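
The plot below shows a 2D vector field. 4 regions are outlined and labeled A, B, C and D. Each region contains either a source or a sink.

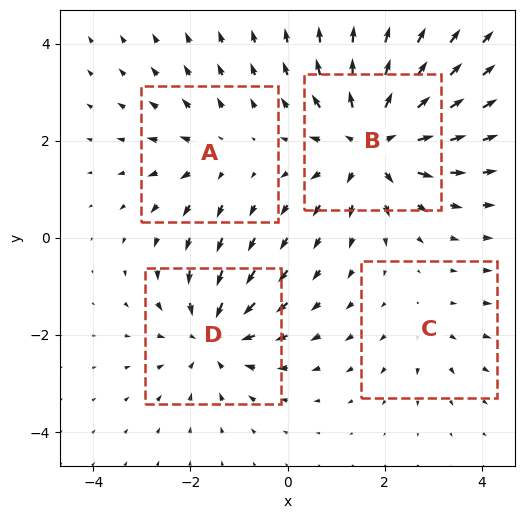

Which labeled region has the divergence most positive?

B

Divergence at each region's feature centre — A: about +3, B: about +7, C: about +2, D: about -5. Region B is most positive.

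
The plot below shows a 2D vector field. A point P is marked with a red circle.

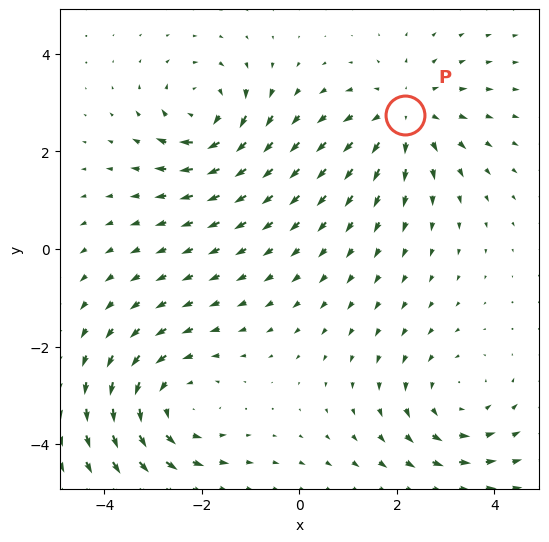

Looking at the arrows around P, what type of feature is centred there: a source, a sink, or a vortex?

source

At P (2.2, 2.7) the arrows spread outward. Divergence about +3, curl ≈0 — positive divergence with near-zero curl is a source.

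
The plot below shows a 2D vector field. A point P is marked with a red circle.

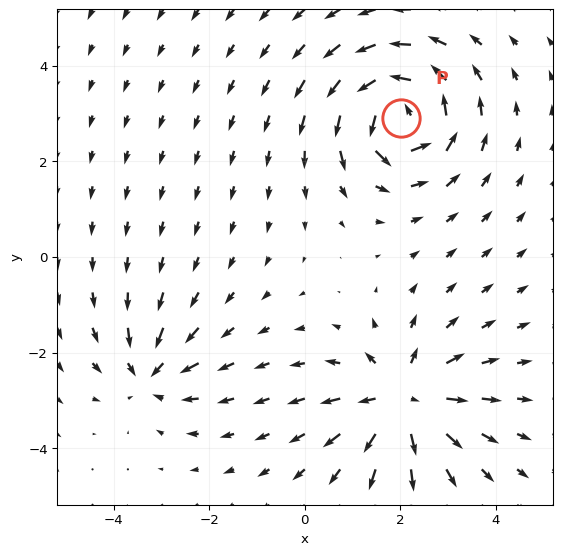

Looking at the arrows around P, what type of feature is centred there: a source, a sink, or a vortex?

At P (2.0, 2.9) the arrows circulate counterclockwise. Divergence ≈0, curl about +6 — near-zero divergence with nonzero curl is a vortex.

vortex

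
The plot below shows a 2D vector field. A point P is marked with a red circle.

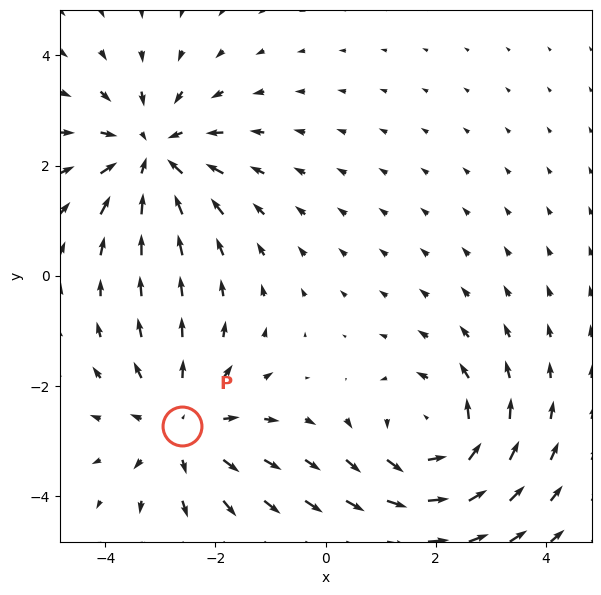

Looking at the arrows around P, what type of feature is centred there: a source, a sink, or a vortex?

source

At P (-2.6, -2.7) the arrows spread outward. Divergence about +4, curl ≈0 — positive divergence with near-zero curl is a source.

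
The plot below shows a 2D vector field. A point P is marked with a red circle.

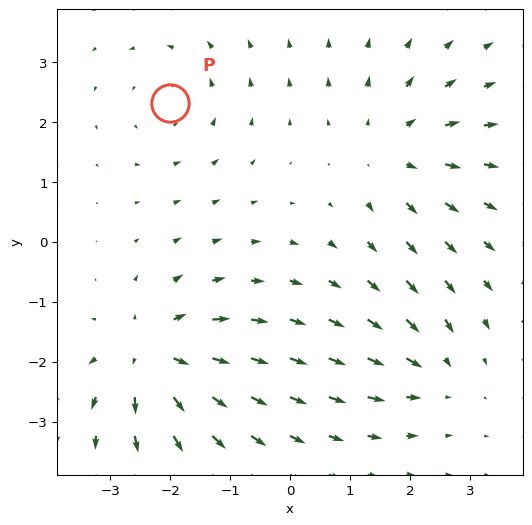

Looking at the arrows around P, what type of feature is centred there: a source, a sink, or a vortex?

vortex

At P (-2.0, 2.3) the arrows circulate counterclockwise. Divergence ≈0, curl about +3 — near-zero divergence with nonzero curl is a vortex.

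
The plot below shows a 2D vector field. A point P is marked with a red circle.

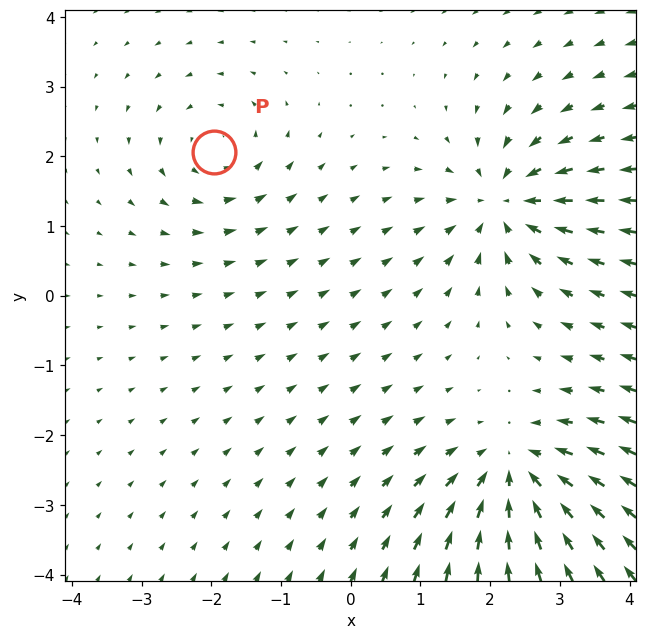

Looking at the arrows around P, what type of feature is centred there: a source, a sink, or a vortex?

At P (-2.0, 2.1) the arrows circulate counterclockwise. Divergence ≈0, curl about +3 — near-zero divergence with nonzero curl is a vortex.

vortex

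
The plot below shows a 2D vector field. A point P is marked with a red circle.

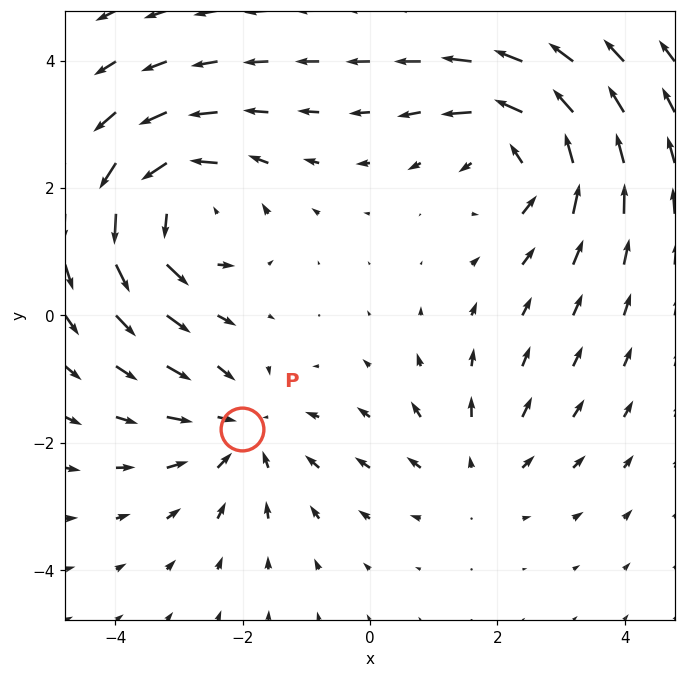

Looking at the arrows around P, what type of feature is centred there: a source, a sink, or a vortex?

sink

At P (-2.0, -1.8) the arrows converge inward. Divergence about -3, curl ≈0 — negative divergence with near-zero curl is a sink.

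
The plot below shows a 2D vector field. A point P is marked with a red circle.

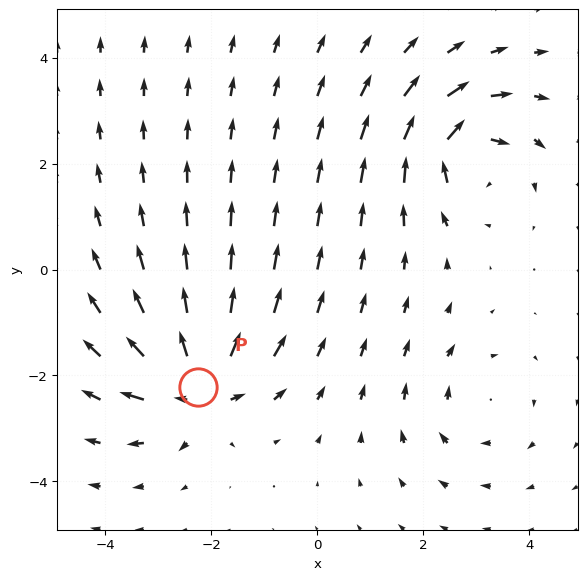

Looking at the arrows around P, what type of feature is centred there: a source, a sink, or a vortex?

At P (-2.3, -2.2) the arrows spread outward. Divergence about +7, curl ≈0 — positive divergence with near-zero curl is a source.

source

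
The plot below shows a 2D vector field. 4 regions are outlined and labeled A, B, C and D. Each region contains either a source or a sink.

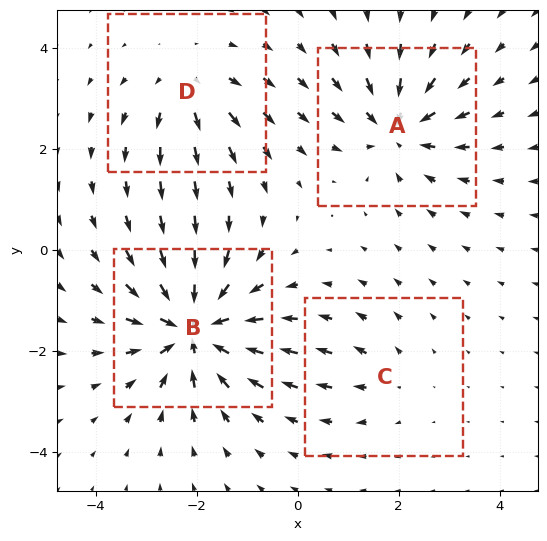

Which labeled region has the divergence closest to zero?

C

Divergence at each region's feature centre — A: about -5, B: about -8, C: about +2, D: about +4. Region C is closest to zero.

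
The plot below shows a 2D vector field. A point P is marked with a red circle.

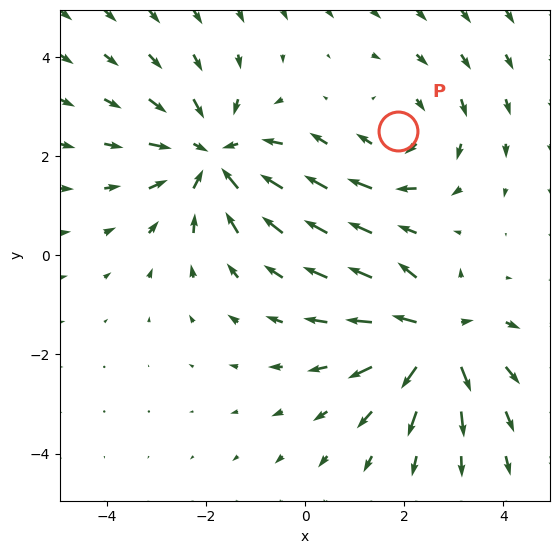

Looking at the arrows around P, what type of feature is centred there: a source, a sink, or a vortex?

vortex

At P (1.9, 2.5) the arrows circulate clockwise. Divergence ≈0, curl about -3 — near-zero divergence with nonzero curl is a vortex.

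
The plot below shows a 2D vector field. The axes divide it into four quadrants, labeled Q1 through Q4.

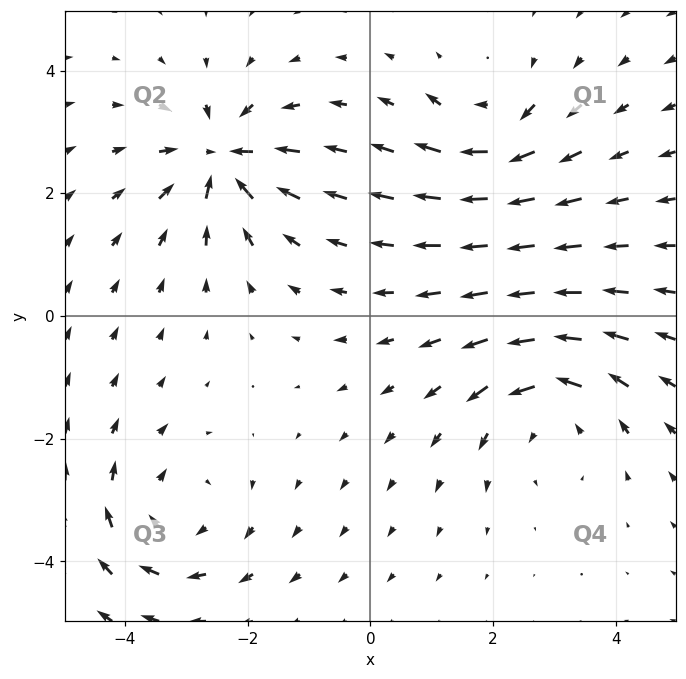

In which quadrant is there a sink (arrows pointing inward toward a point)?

The sink sits at approximately (-2.4, 2.6), which lies in quadrant Q2. The divergence there is about -7, negative as expected for a sink.

Q2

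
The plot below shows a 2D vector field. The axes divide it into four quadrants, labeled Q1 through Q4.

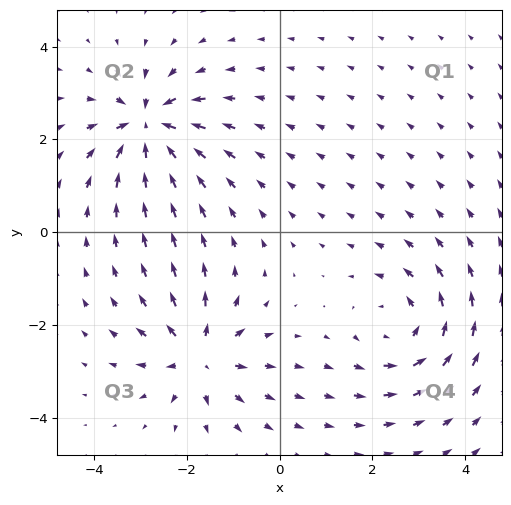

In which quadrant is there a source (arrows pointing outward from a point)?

The source sits at approximately (-1.7, -2.7), which lies in quadrant Q3. The divergence there is about +5, positive as expected for a source.

Q3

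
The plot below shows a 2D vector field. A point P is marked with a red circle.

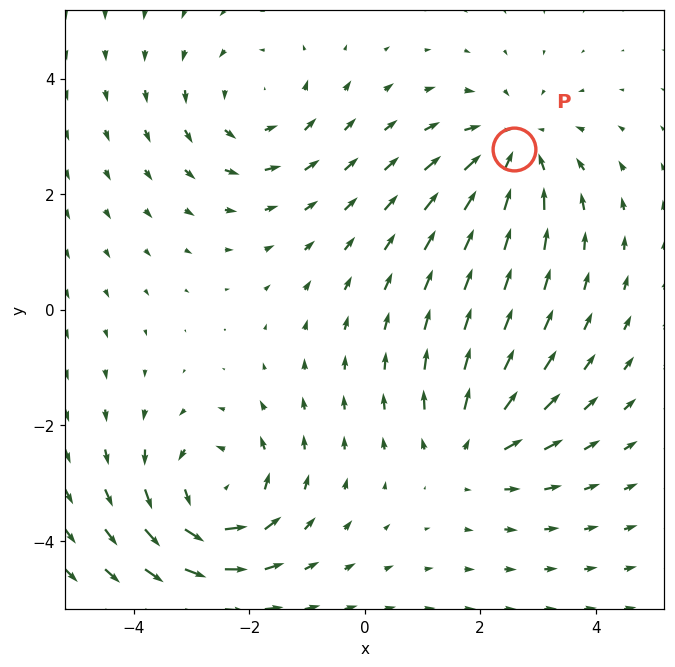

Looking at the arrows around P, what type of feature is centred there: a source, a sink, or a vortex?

At P (2.6, 2.8) the arrows converge inward. Divergence about -4, curl ≈0 — negative divergence with near-zero curl is a sink.

sink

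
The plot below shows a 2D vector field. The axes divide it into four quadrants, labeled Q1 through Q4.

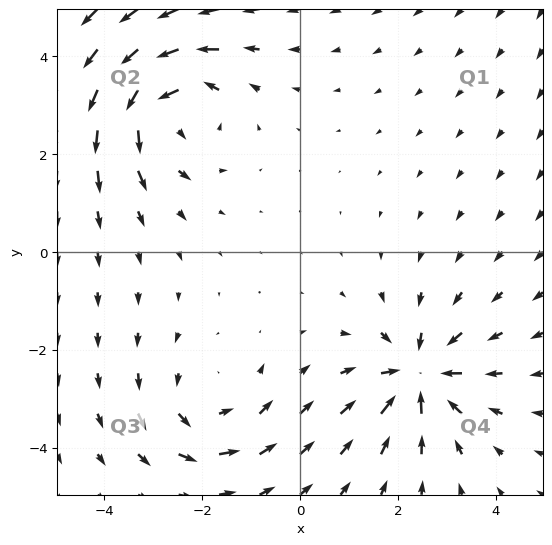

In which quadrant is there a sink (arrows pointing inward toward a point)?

The sink sits at approximately (2.4, -2.5), which lies in quadrant Q4. The divergence there is about -5, negative as expected for a sink.

Q4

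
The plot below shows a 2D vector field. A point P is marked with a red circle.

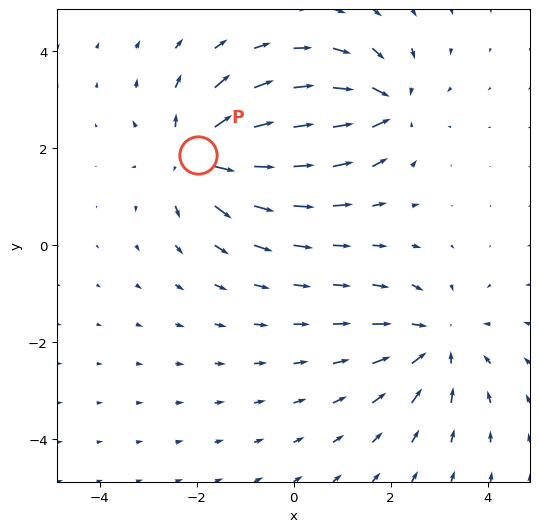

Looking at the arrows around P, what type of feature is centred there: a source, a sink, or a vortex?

At P (-2.0, 1.9) the arrows spread outward. Divergence about +5, curl ≈0 — positive divergence with near-zero curl is a source.

source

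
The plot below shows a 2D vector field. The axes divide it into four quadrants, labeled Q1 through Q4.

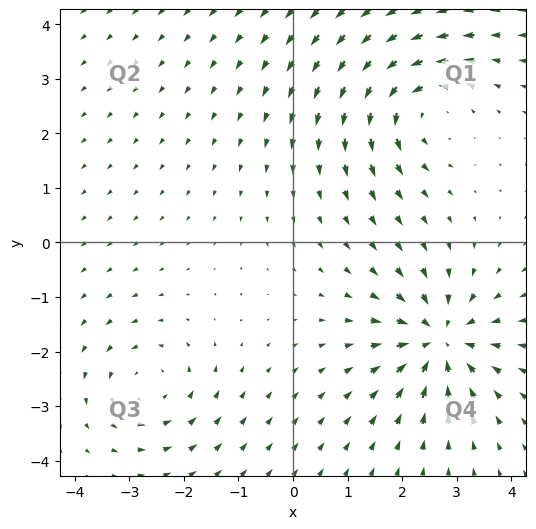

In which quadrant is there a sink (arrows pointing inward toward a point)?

Q4

The sink sits at approximately (2.7, -1.8), which lies in quadrant Q4. The divergence there is about -5, negative as expected for a sink.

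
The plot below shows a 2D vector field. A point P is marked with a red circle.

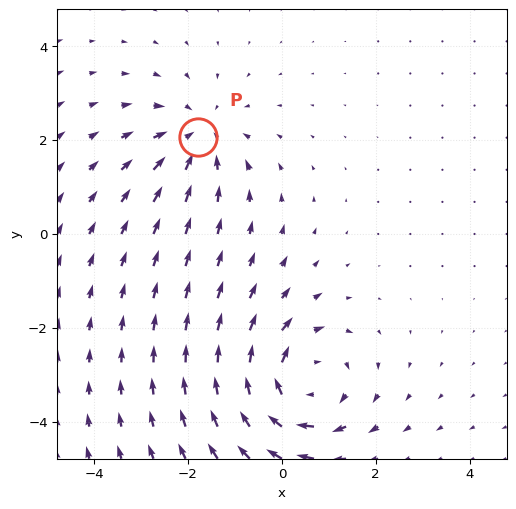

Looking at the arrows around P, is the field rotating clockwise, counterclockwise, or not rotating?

not rotating

Near P at (-1.8, 2.1) the arrows show no circulation. The curl there is ≈0.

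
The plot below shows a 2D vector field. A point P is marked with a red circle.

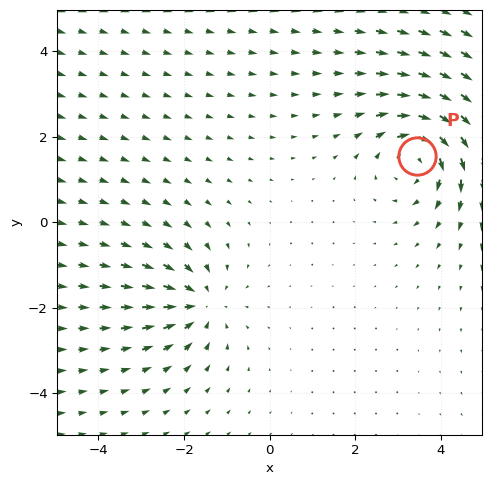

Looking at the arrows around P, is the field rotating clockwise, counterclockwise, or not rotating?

Near P at (3.4, 1.5) the arrows circulate clockwise. The curl (z-component) there is about -4; negative curl means clockwise rotation.

clockwise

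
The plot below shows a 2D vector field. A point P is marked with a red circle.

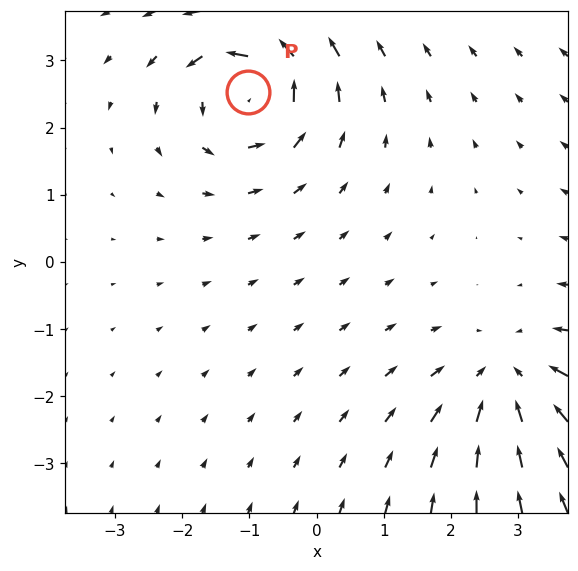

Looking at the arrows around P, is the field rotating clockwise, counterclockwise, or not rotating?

counterclockwise

Near P at (-1.0, 2.5) the arrows circulate counterclockwise. The curl (z-component) there is about +5; positive curl means counterclockwise rotation.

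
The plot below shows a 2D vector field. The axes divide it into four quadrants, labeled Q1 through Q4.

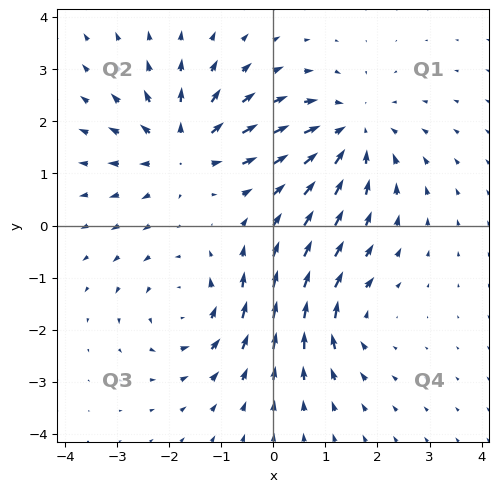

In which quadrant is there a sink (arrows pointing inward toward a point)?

The sink sits at approximately (1.5, 1.8), which lies in quadrant Q1. The divergence there is about -4, negative as expected for a sink.

Q1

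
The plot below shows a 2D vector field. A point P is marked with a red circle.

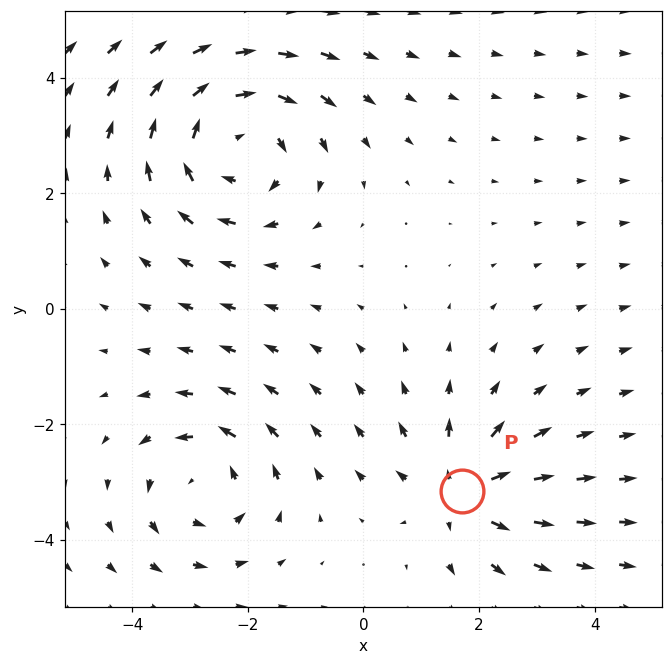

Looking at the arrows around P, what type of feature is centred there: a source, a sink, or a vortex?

source

At P (1.7, -3.1) the arrows spread outward. Divergence about +4, curl ≈0 — positive divergence with near-zero curl is a source.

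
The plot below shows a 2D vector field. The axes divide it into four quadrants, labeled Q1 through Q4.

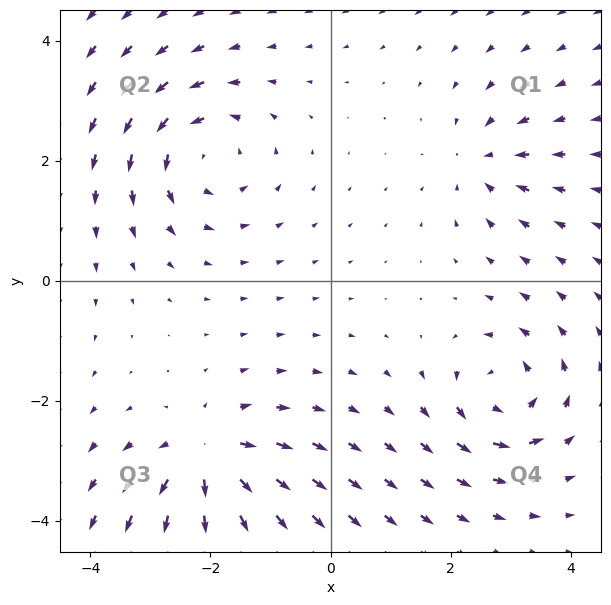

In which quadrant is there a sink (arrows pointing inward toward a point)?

The sink sits at approximately (2.5, 2.0), which lies in quadrant Q1. The divergence there is about -3, negative as expected for a sink.

Q1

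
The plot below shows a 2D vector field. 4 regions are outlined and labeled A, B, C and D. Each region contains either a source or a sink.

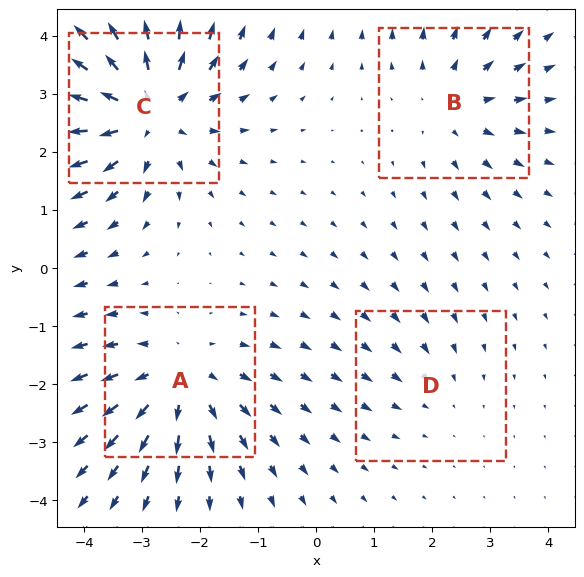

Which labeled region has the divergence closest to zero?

Divergence at each region's feature centre — A: about +4, B: about +3, C: about +6, D: about -2. Region D is closest to zero.

D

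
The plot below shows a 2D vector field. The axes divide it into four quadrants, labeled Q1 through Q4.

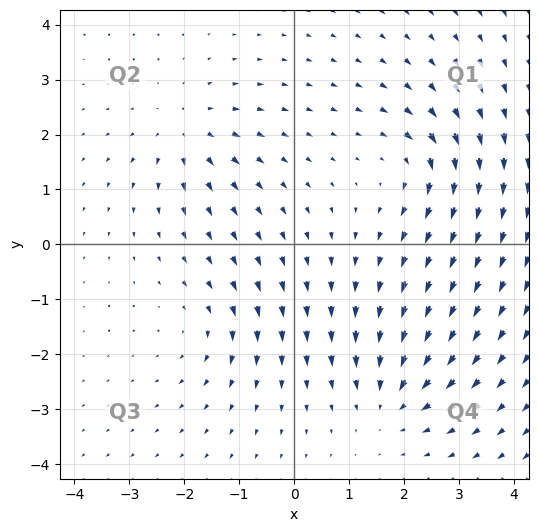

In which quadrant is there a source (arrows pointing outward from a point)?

Q2

The source sits at approximately (-2.0, 2.1), which lies in quadrant Q2. The divergence there is about +4, positive as expected for a source.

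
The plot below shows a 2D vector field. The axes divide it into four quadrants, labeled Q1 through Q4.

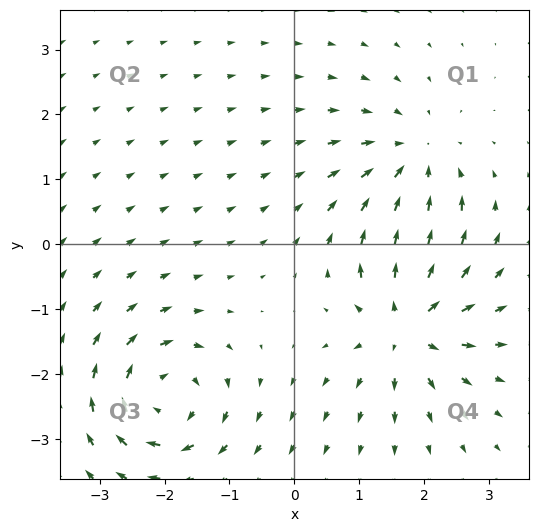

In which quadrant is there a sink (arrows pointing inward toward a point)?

The sink sits at approximately (1.8, 1.3), which lies in quadrant Q1. The divergence there is about -4, negative as expected for a sink.

Q1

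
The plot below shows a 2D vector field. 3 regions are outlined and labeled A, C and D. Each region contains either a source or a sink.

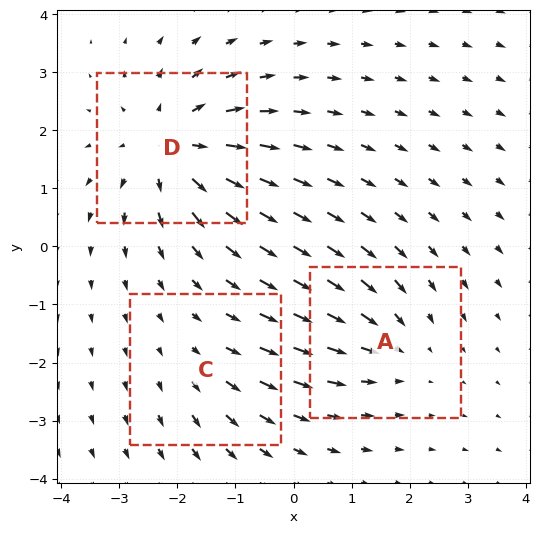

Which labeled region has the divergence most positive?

Divergence at each region's feature centre — A: about -3, C: about +2, D: about +5. Region D is most positive.

D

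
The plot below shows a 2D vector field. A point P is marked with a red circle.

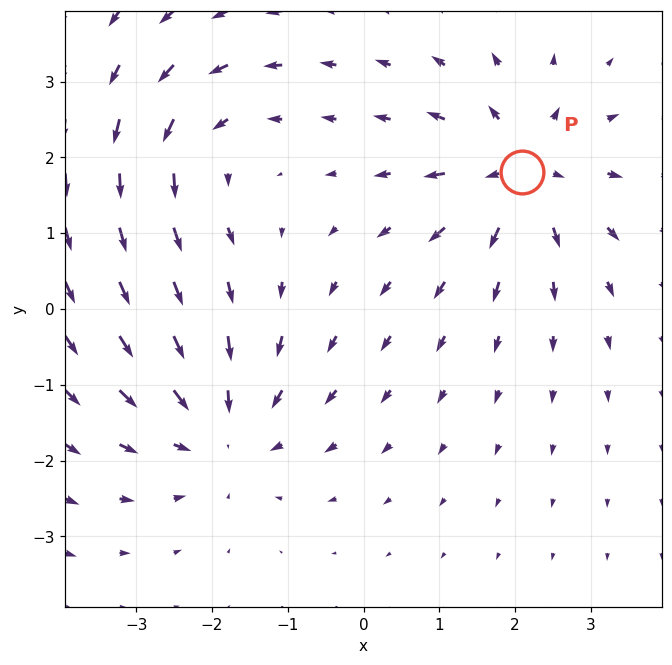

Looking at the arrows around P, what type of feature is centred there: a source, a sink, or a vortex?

source

At P (2.1, 1.8) the arrows spread outward. Divergence about +4, curl ≈0 — positive divergence with near-zero curl is a source.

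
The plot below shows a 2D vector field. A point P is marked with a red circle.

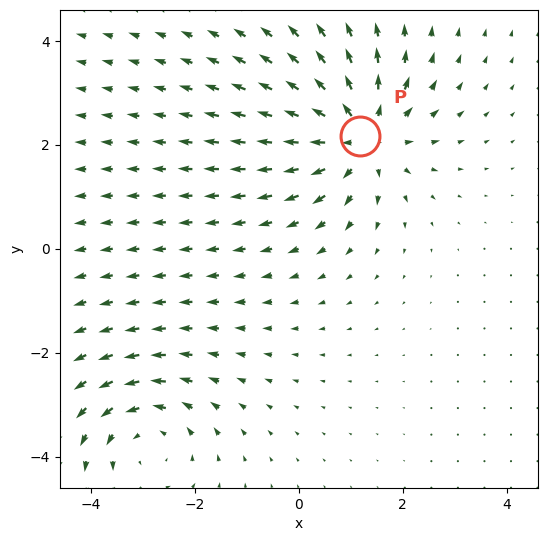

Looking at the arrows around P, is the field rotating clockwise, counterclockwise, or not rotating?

Near P at (1.2, 2.2) the arrows show no circulation. The curl there is ≈0.

not rotating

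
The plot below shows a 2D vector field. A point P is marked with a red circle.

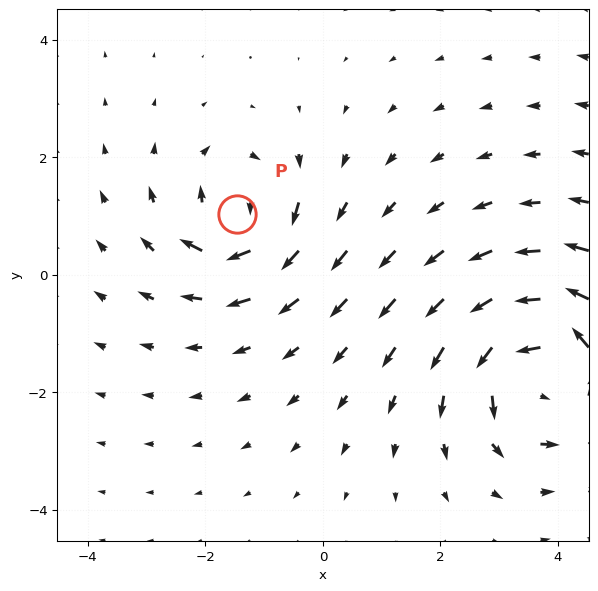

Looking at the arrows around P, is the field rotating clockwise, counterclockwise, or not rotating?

Near P at (-1.5, 1.0) the arrows circulate clockwise. The curl (z-component) there is about -4; negative curl means clockwise rotation.

clockwise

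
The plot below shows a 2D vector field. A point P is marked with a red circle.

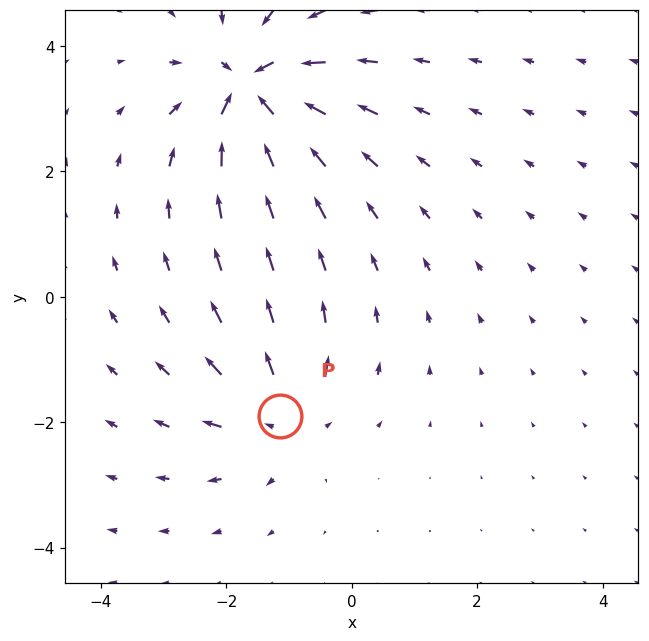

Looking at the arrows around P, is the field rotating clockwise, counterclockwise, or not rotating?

Near P at (-1.1, -1.9) the arrows show no circulation. The curl there is ≈0.

not rotating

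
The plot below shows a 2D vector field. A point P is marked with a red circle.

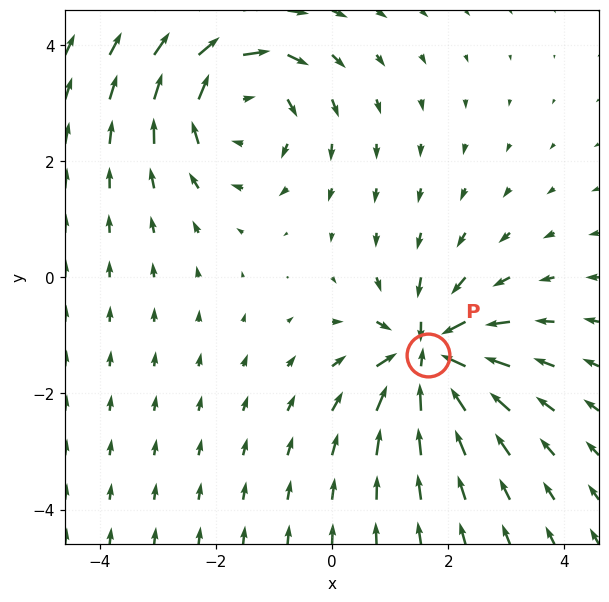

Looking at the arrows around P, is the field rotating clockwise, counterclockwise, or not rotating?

Near P at (1.7, -1.3) the arrows show no circulation. The curl there is ≈0.

not rotating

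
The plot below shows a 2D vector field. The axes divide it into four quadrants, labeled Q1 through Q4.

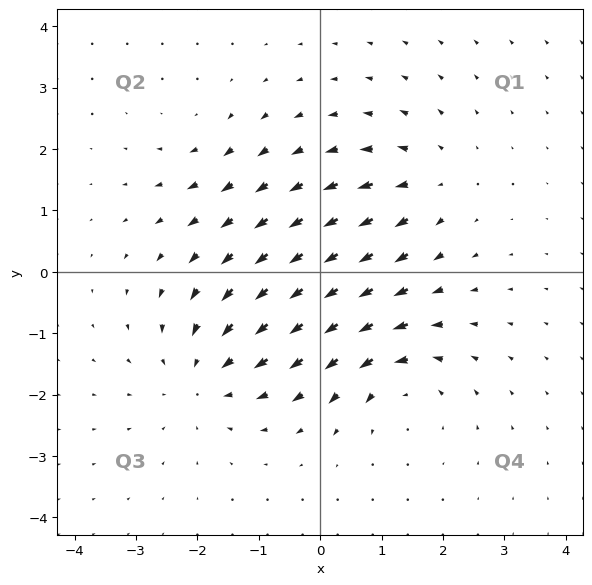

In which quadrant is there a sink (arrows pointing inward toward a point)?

Q3

The sink sits at approximately (-1.9, -1.7), which lies in quadrant Q3. The divergence there is about -4, negative as expected for a sink.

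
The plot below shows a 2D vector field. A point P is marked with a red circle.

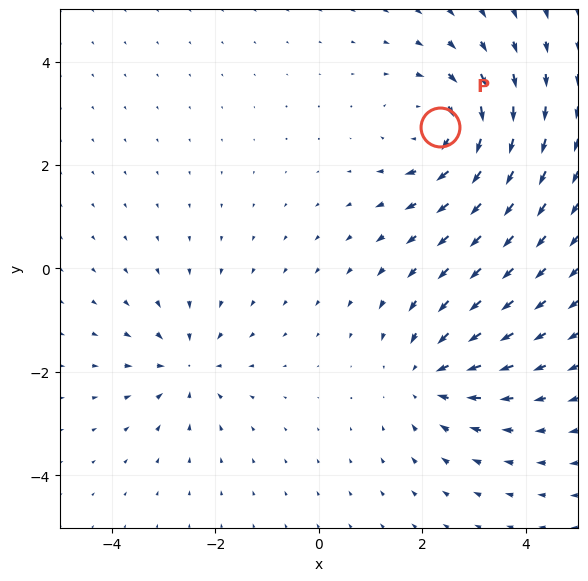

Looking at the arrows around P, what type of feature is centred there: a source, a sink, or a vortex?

vortex

At P (2.3, 2.7) the arrows circulate clockwise. Divergence ≈0, curl about -5 — near-zero divergence with nonzero curl is a vortex.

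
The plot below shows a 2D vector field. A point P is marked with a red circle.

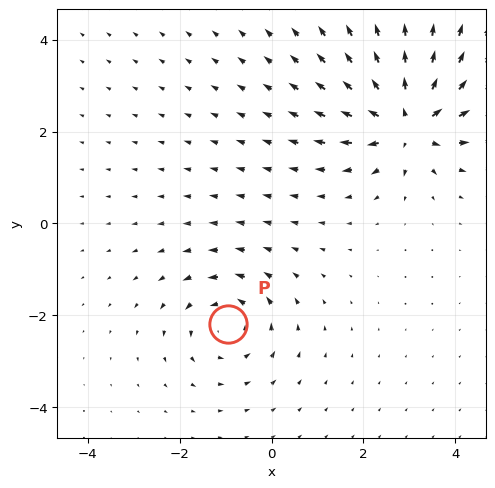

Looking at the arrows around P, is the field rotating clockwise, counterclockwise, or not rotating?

Near P at (-1.0, -2.2) the arrows circulate counterclockwise. The curl (z-component) there is about +4; positive curl means counterclockwise rotation.

counterclockwise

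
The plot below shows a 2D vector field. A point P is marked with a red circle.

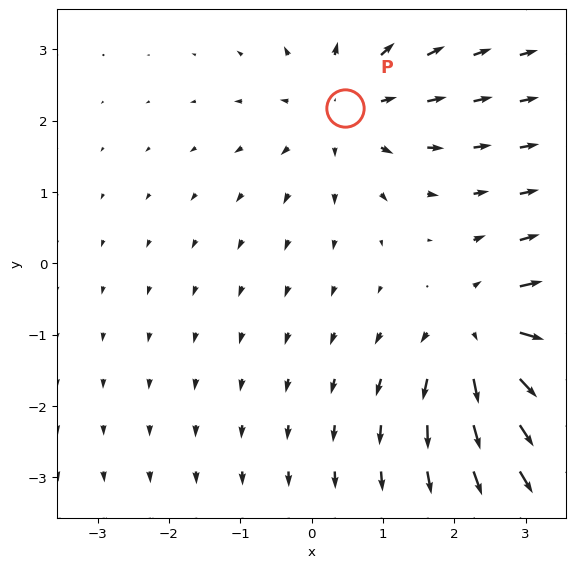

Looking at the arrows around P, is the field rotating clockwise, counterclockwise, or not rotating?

Near P at (0.5, 2.2) the arrows show no circulation. The curl there is ≈0.

not rotating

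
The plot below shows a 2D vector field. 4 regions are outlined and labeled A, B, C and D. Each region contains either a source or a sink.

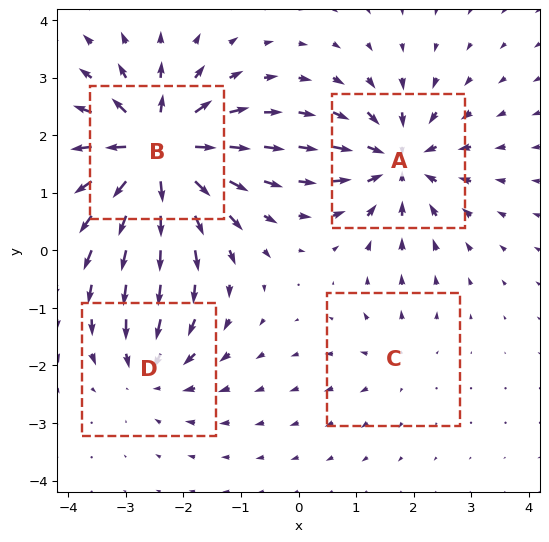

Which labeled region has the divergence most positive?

Divergence at each region's feature centre — A: about -6, B: about +9, C: about +3, D: about -4. Region B is most positive.

B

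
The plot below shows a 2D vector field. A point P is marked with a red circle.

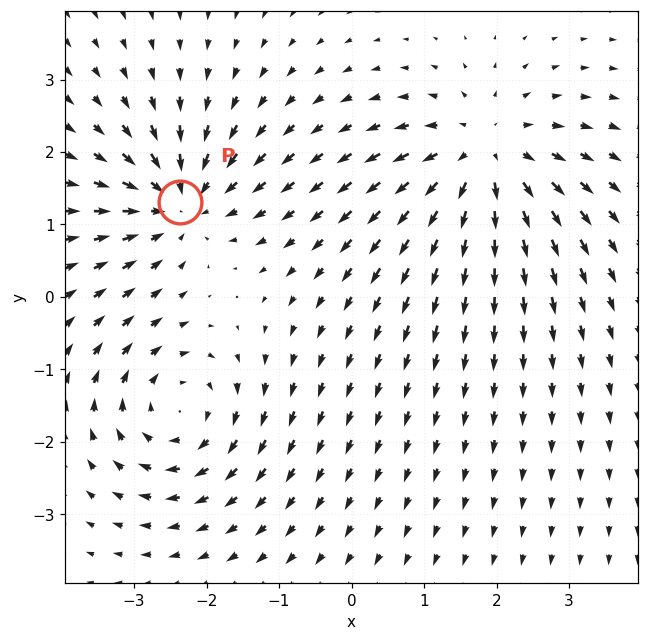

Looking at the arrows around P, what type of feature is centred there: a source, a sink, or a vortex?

sink

At P (-2.4, 1.3) the arrows converge inward. Divergence about -5, curl ≈0 — negative divergence with near-zero curl is a sink.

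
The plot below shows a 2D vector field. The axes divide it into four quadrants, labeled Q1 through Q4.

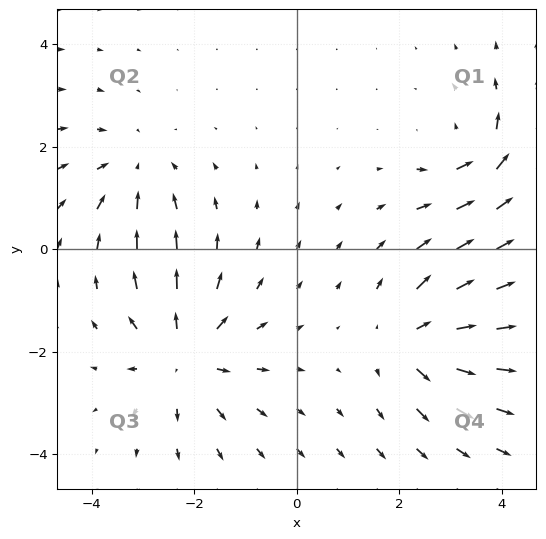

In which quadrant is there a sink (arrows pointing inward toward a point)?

Q2

The sink sits at approximately (-3.2, 1.5), which lies in quadrant Q2. The divergence there is about -3, negative as expected for a sink.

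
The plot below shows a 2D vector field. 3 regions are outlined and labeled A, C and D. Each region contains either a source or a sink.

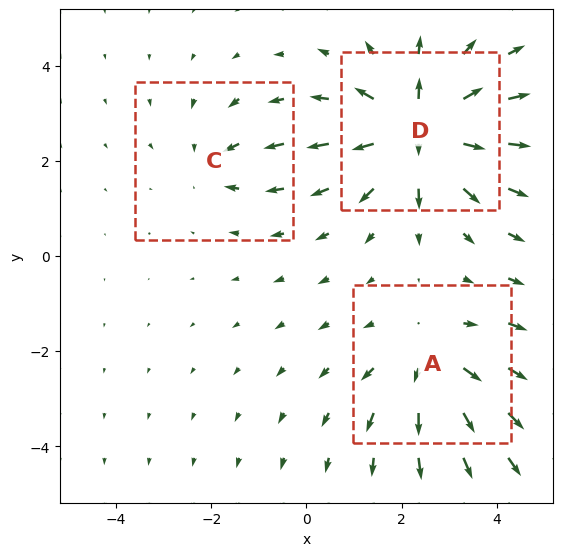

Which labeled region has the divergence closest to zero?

C

Divergence at each region's feature centre — A: about +3, C: about -2, D: about +5. Region C is closest to zero.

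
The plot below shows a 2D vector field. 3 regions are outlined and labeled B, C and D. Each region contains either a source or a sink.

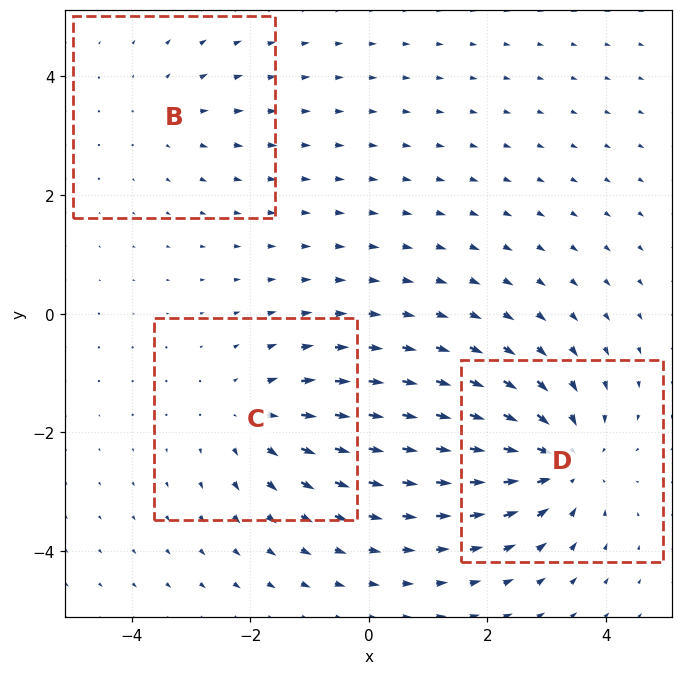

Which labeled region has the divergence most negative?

D

Divergence at each region's feature centre — B: about +2, C: about +3, D: about -4. Region D is most negative.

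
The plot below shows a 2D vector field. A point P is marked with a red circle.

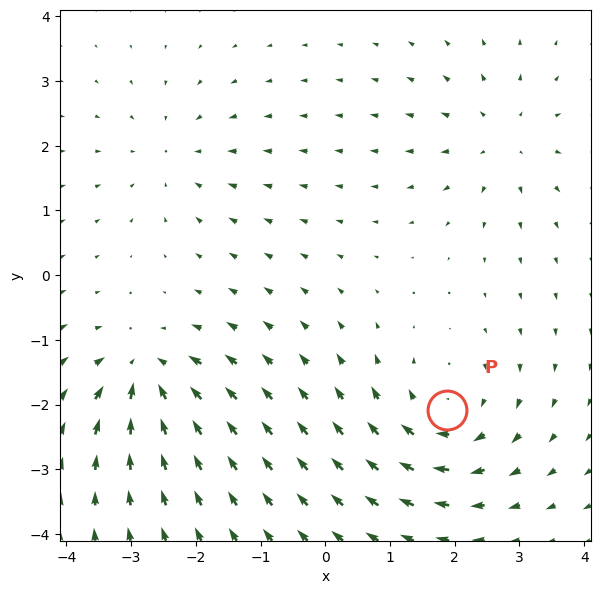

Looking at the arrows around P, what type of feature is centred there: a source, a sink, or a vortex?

At P (1.9, -2.1) the arrows circulate clockwise. Divergence ≈0, curl about -4 — near-zero divergence with nonzero curl is a vortex.

vortex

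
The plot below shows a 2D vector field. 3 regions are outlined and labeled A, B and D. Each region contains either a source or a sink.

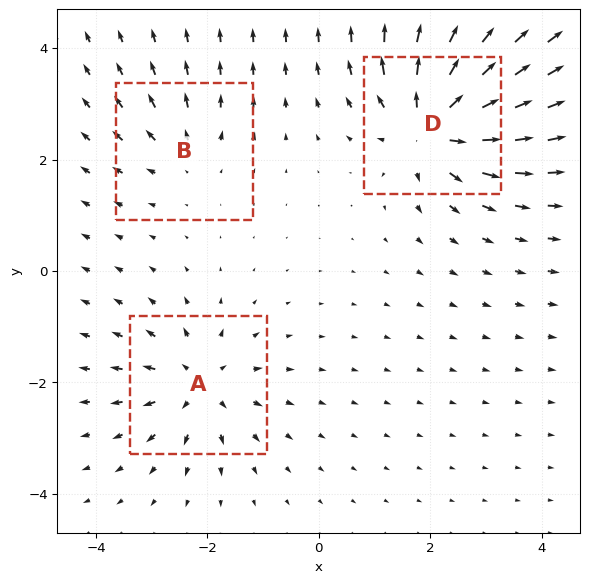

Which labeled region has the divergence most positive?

Divergence at each region's feature centre — A: about +4, B: about +2, D: about +6. Region D is most positive.

D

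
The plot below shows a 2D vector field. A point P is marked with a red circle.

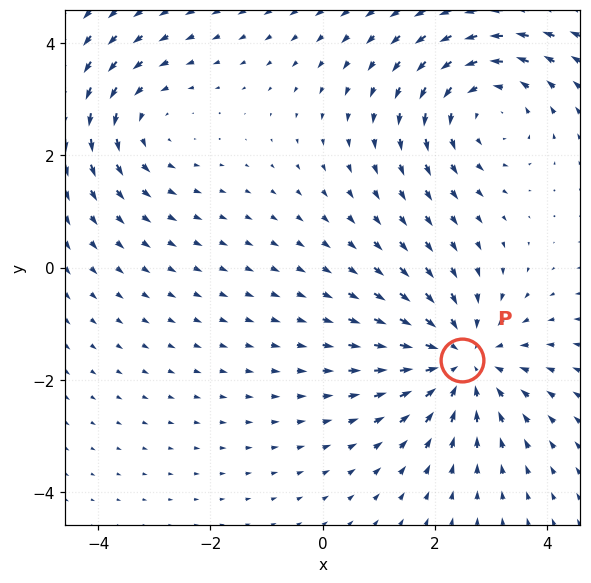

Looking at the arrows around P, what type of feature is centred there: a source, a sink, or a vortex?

At P (2.5, -1.6) the arrows converge inward. Divergence about -4, curl ≈0 — negative divergence with near-zero curl is a sink.

sink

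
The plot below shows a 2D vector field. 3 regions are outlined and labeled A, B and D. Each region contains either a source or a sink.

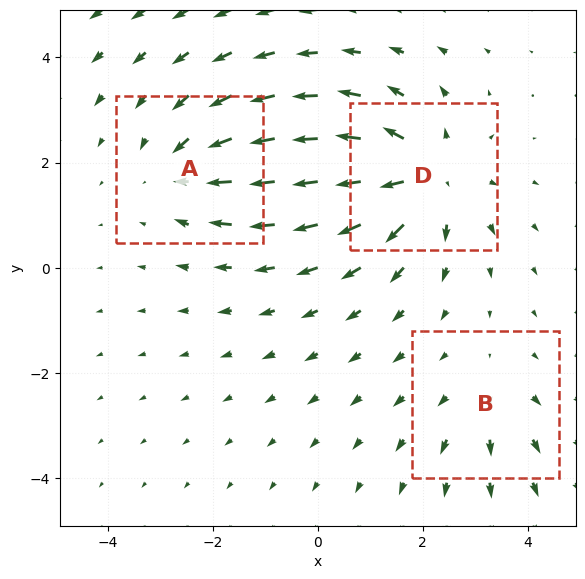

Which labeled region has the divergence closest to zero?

Divergence at each region's feature centre — A: about -3, B: about +2, D: about +4. Region B is closest to zero.

B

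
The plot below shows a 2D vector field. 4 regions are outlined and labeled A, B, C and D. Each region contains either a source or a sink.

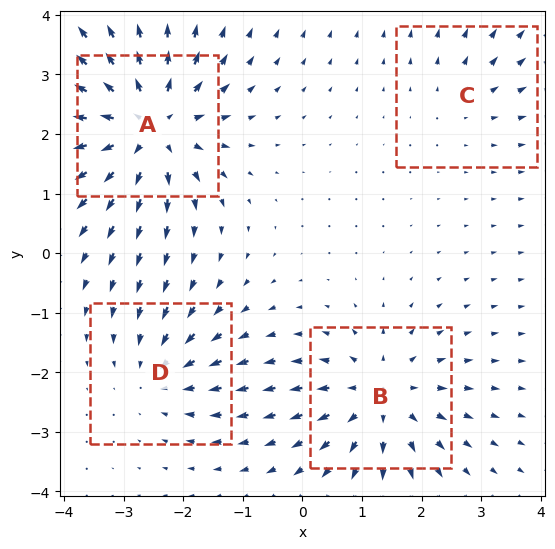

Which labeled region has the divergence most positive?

A

Divergence at each region's feature centre — A: about +7, B: about +5, C: about +2, D: about -4. Region A is most positive.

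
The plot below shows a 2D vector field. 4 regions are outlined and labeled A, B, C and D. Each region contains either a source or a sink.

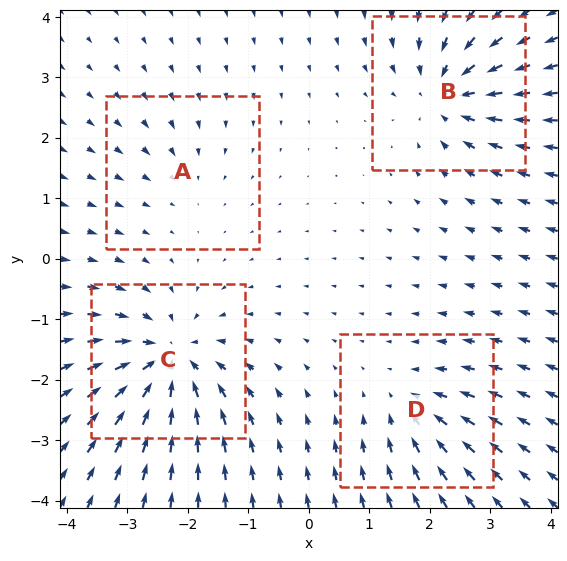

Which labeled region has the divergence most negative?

Divergence at each region's feature centre — A: about -2, B: about -6, C: about -8, D: about -4. Region C is most negative.

C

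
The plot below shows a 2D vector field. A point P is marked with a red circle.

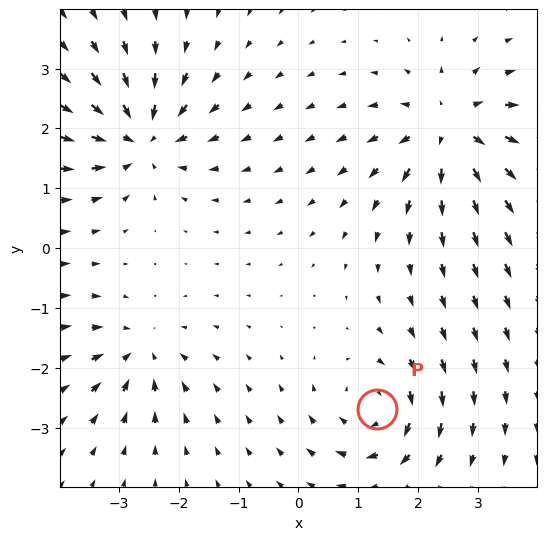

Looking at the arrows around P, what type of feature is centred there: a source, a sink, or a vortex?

vortex

At P (1.3, -2.7) the arrows circulate clockwise. Divergence ≈0, curl about -5 — near-zero divergence with nonzero curl is a vortex.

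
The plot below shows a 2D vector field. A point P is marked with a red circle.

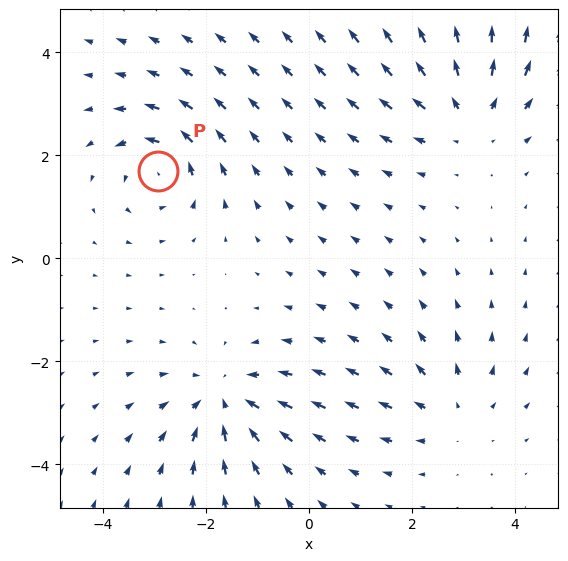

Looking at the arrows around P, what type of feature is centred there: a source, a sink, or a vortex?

At P (-2.9, 1.7) the arrows circulate counterclockwise. Divergence ≈0, curl about +5 — near-zero divergence with nonzero curl is a vortex.

vortex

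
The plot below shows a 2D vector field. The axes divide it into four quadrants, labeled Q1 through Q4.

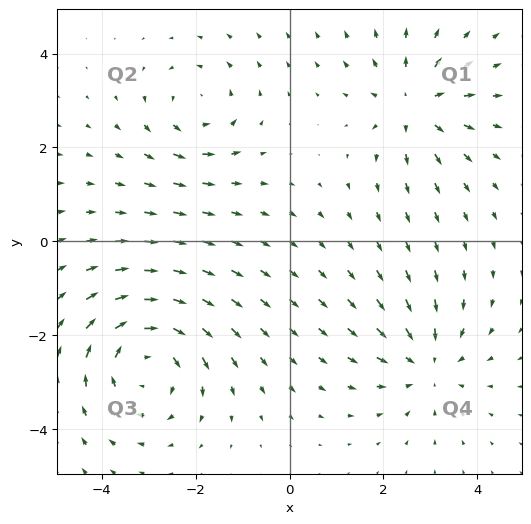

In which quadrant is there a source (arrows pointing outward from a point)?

The source sits at approximately (2.7, 2.9), which lies in quadrant Q1. The divergence there is about +4, positive as expected for a source.

Q1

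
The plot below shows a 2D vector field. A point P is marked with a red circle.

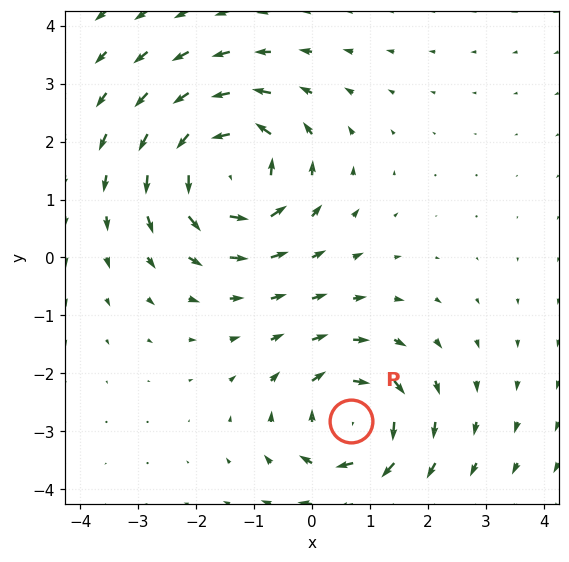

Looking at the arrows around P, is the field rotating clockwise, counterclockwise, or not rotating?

Near P at (0.7, -2.8) the arrows circulate clockwise. The curl (z-component) there is about -5; negative curl means clockwise rotation.

clockwise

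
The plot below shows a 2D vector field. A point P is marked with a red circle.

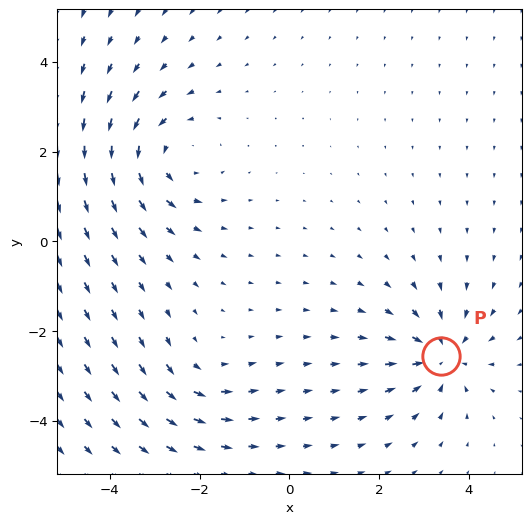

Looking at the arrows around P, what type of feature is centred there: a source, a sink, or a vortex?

sink

At P (3.4, -2.5) the arrows converge inward. Divergence about -4, curl ≈0 — negative divergence with near-zero curl is a sink.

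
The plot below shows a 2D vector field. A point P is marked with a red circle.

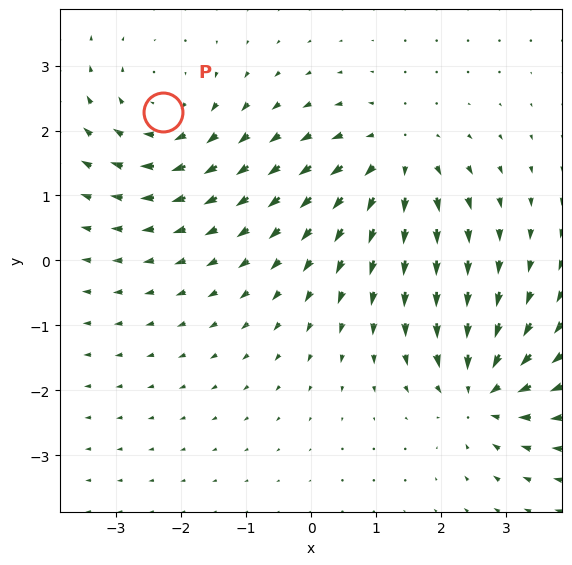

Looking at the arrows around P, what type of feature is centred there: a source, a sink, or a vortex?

vortex

At P (-2.3, 2.3) the arrows circulate clockwise. Divergence ≈0, curl about -3 — near-zero divergence with nonzero curl is a vortex.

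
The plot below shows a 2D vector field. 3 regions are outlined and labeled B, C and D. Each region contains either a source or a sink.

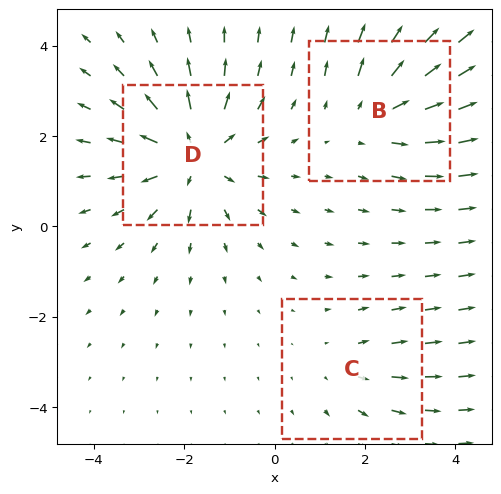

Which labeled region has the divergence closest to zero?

C

Divergence at each region's feature centre — B: about +3, C: about +2, D: about +4. Region C is closest to zero.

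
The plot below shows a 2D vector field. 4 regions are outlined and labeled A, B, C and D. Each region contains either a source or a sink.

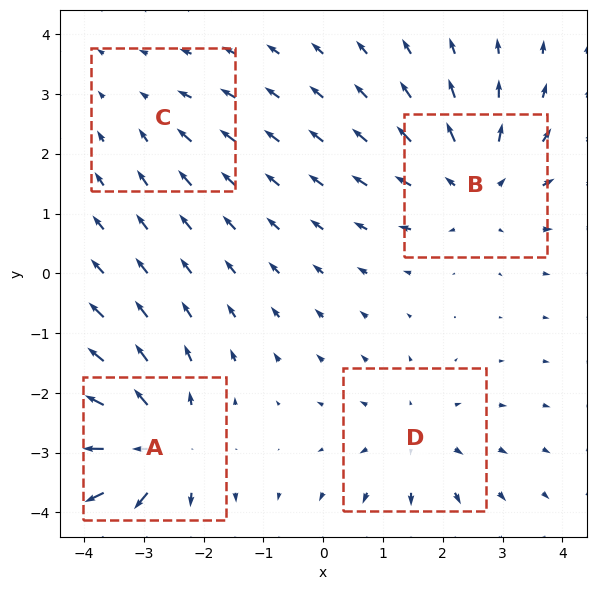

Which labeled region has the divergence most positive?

Divergence at each region's feature centre — A: about +6, B: about +4, C: about -2, D: about +3. Region A is most positive.

A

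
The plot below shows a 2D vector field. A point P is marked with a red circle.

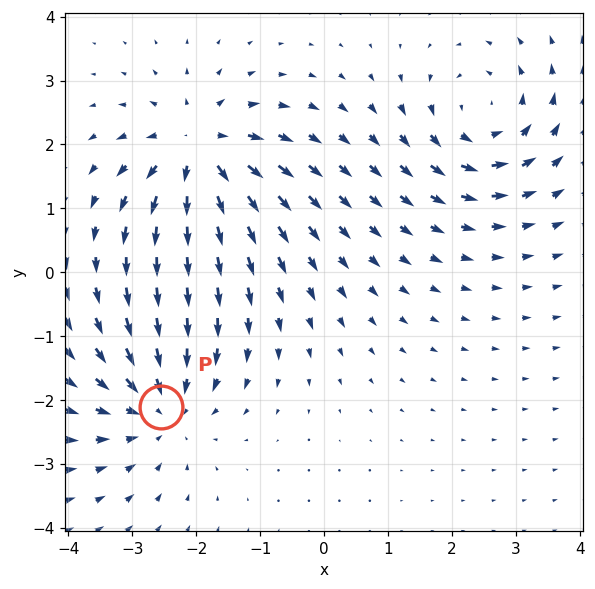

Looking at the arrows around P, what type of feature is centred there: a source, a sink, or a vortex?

sink

At P (-2.6, -2.1) the arrows converge inward. Divergence about -4, curl ≈0 — negative divergence with near-zero curl is a sink.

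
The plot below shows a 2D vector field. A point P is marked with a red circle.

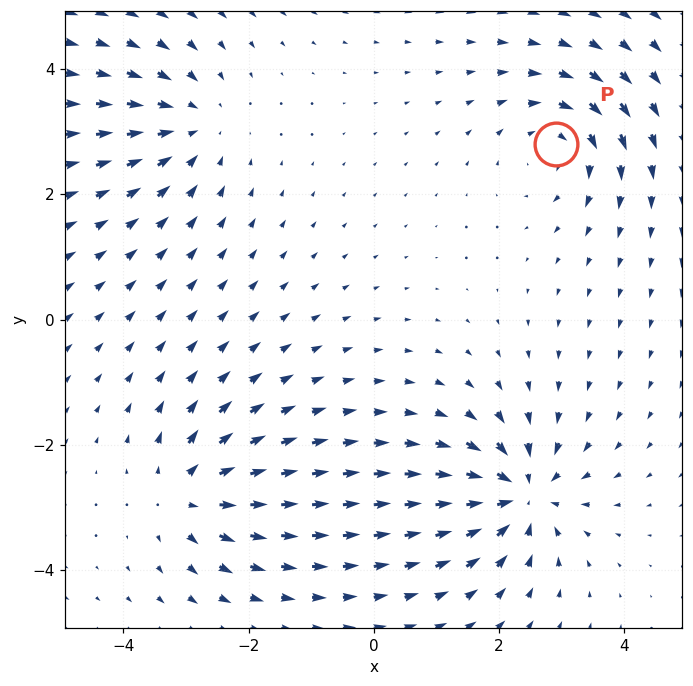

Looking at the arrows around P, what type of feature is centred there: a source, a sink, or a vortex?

At P (2.9, 2.8) the arrows circulate clockwise. Divergence ≈0, curl about -4 — near-zero divergence with nonzero curl is a vortex.

vortex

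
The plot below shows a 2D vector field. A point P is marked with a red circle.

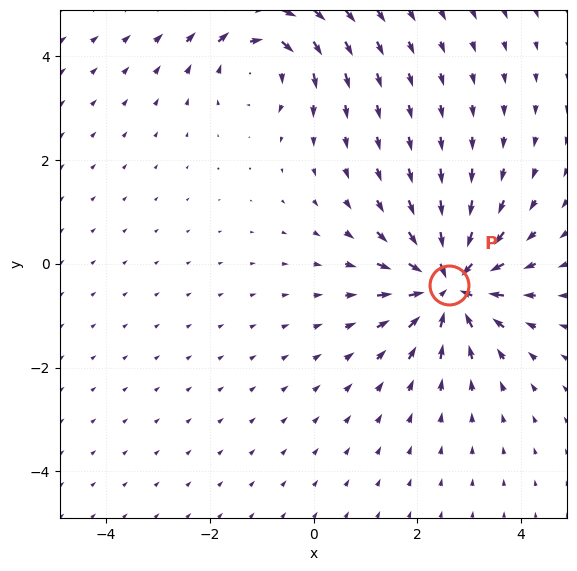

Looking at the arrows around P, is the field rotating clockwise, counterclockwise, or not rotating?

not rotating

Near P at (2.6, -0.4) the arrows show no circulation. The curl there is ≈0.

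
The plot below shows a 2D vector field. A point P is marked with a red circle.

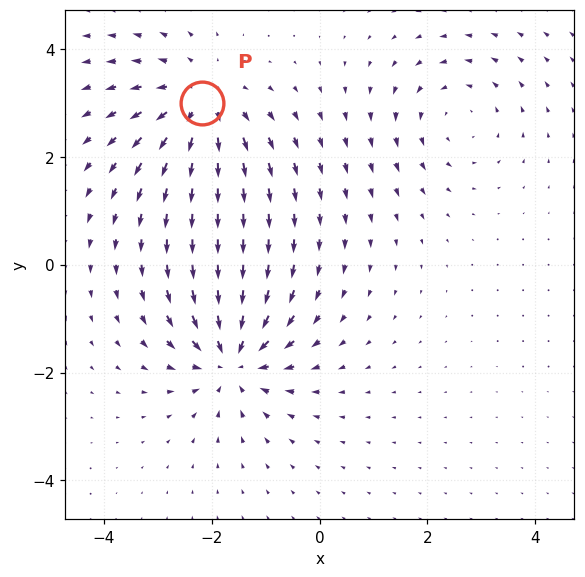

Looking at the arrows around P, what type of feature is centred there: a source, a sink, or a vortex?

source

At P (-2.2, 3.0) the arrows spread outward. Divergence about +4, curl ≈0 — positive divergence with near-zero curl is a source.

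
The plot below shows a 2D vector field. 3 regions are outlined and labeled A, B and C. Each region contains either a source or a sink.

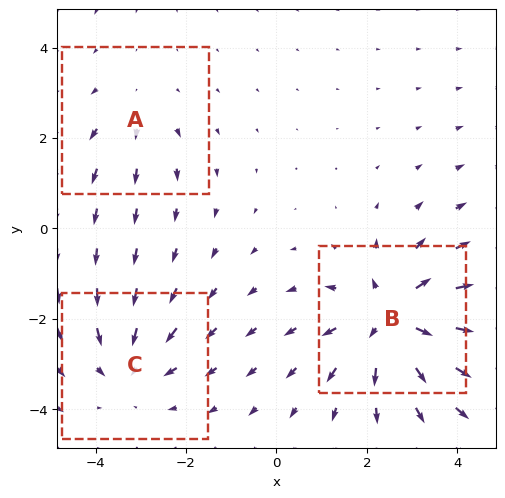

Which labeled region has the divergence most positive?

B

Divergence at each region's feature centre — A: about +2, B: about +4, C: about -3. Region B is most positive.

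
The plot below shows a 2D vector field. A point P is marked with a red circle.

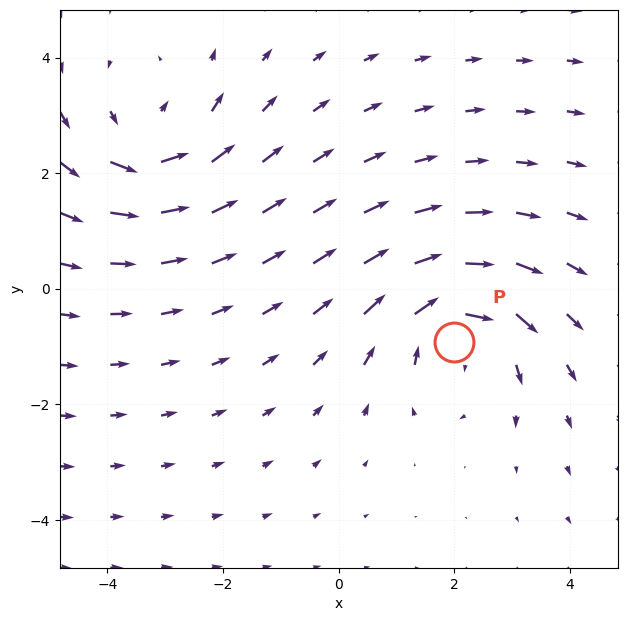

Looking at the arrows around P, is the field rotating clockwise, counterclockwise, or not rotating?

clockwise

Near P at (2.0, -0.9) the arrows circulate clockwise. The curl (z-component) there is about -5; negative curl means clockwise rotation.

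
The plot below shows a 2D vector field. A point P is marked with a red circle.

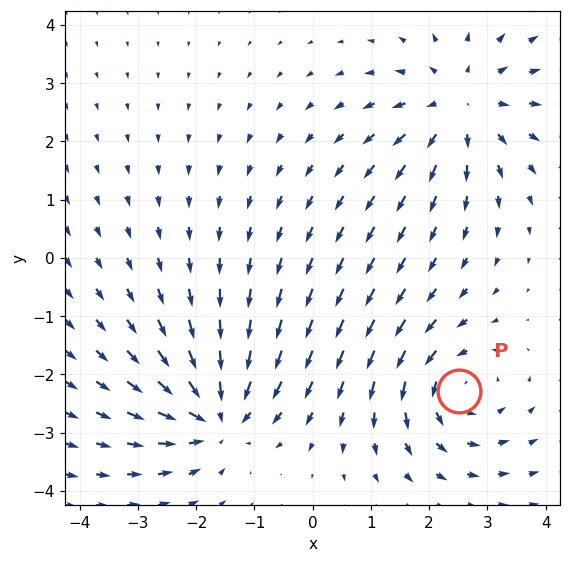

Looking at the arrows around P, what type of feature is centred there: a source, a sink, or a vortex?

At P (2.5, -2.3) the arrows circulate counterclockwise. Divergence ≈0, curl about +5 — near-zero divergence with nonzero curl is a vortex.

vortex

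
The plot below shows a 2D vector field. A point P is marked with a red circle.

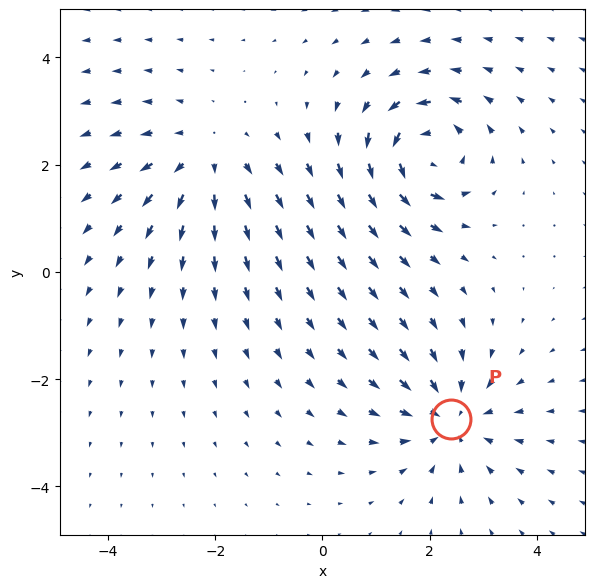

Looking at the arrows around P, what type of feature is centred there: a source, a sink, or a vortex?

At P (2.4, -2.7) the arrows converge inward. Divergence about -4, curl ≈0 — negative divergence with near-zero curl is a sink.

sink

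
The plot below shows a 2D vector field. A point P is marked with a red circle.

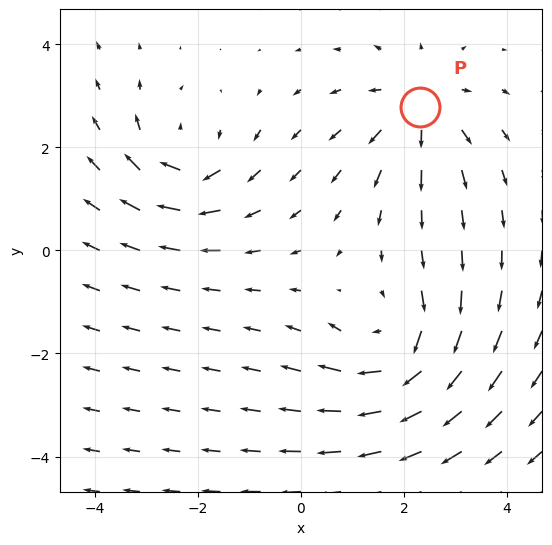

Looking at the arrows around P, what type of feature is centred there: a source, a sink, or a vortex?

source

At P (2.3, 2.8) the arrows spread outward. Divergence about +4, curl ≈0 — positive divergence with near-zero curl is a source.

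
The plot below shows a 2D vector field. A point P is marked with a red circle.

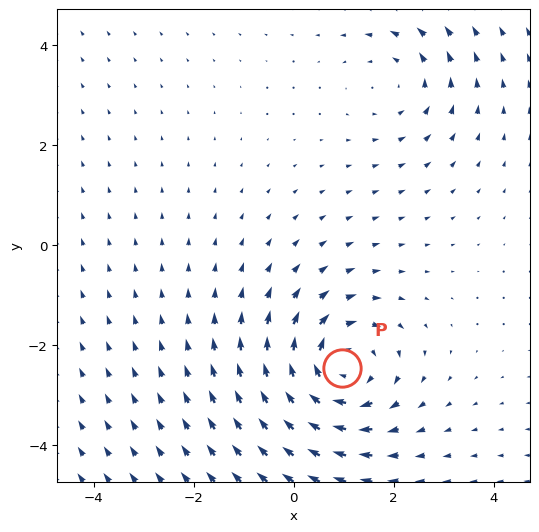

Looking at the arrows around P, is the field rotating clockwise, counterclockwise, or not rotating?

Near P at (1.0, -2.5) the arrows circulate clockwise. The curl (z-component) there is about -4; negative curl means clockwise rotation.

clockwise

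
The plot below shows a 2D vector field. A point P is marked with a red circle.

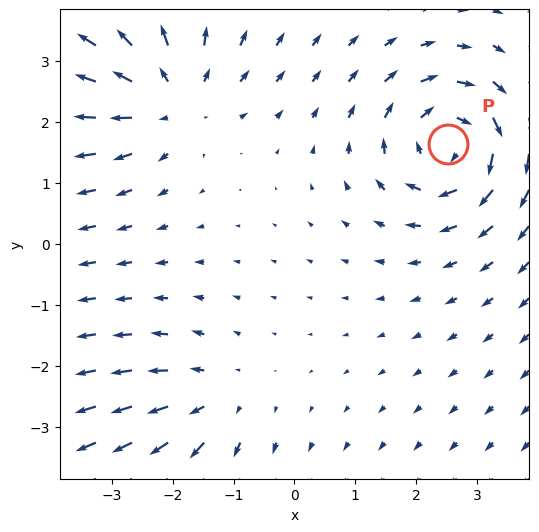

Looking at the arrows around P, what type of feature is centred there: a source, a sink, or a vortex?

vortex

At P (2.5, 1.6) the arrows circulate clockwise. Divergence ≈0, curl about -6 — near-zero divergence with nonzero curl is a vortex.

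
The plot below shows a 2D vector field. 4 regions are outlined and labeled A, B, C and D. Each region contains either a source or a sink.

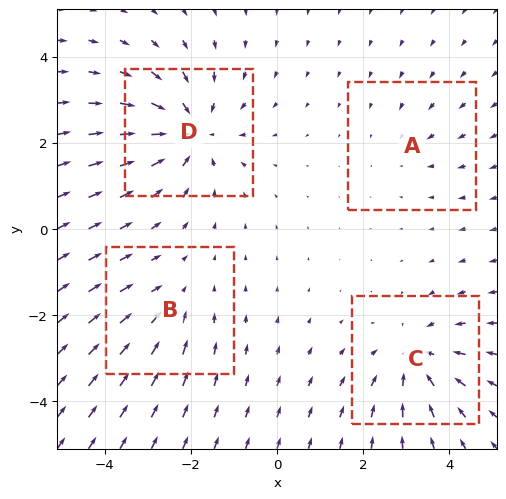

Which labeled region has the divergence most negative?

Divergence at each region's feature centre — A: about -2, B: about -3, C: about -4, D: about -5. Region D is most negative.

D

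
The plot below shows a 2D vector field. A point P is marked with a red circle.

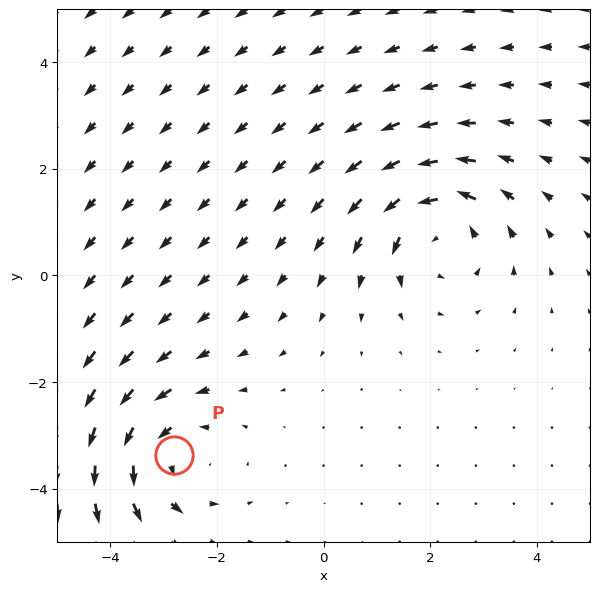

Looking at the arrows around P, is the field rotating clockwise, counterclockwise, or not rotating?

Near P at (-2.8, -3.4) the arrows circulate counterclockwise. The curl (z-component) there is about +4; positive curl means counterclockwise rotation.

counterclockwise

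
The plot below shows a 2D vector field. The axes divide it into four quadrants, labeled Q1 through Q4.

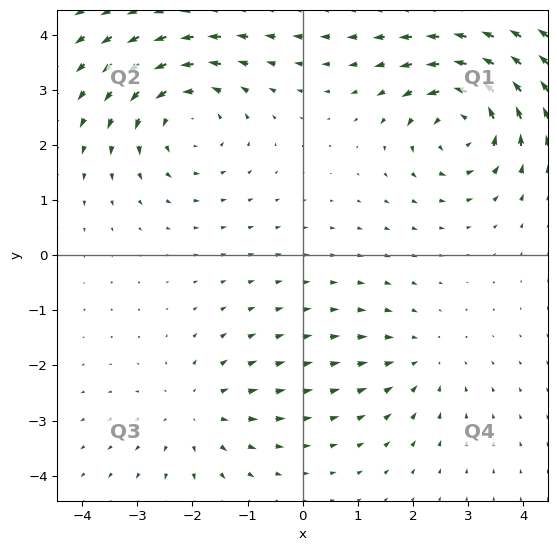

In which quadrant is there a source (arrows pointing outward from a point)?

Q3

The source sits at approximately (-1.9, -2.9), which lies in quadrant Q3. The divergence there is about +3, positive as expected for a source.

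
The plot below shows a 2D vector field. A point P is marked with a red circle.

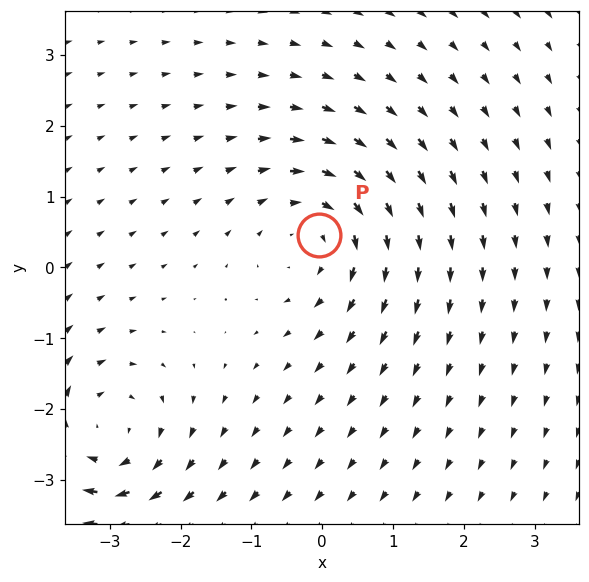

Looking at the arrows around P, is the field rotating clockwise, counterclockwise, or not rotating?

Near P at (-0.1, 0.5) the arrows circulate clockwise. The curl (z-component) there is about -4; negative curl means clockwise rotation.

clockwise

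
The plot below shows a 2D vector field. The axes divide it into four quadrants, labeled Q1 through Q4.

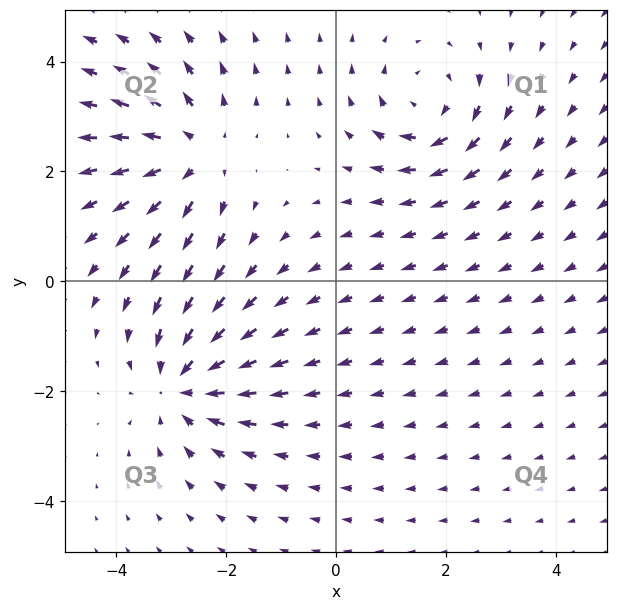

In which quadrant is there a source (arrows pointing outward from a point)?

Q2

The source sits at approximately (-2.6, 2.3), which lies in quadrant Q2. The divergence there is about +5, positive as expected for a source.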